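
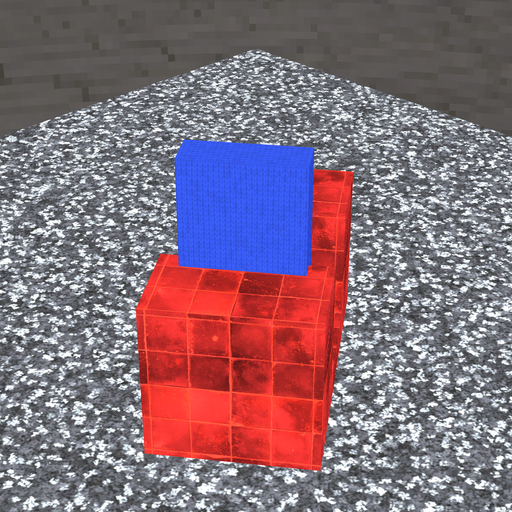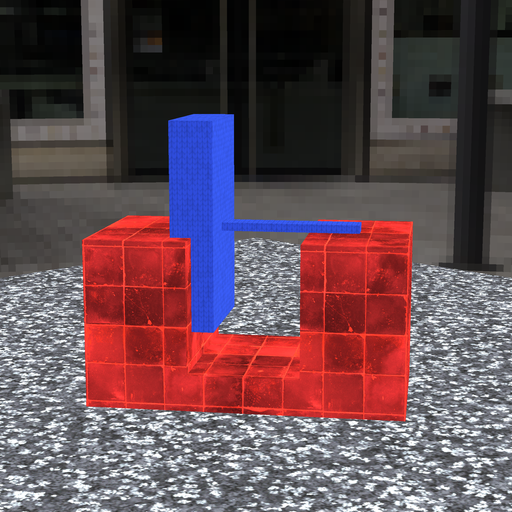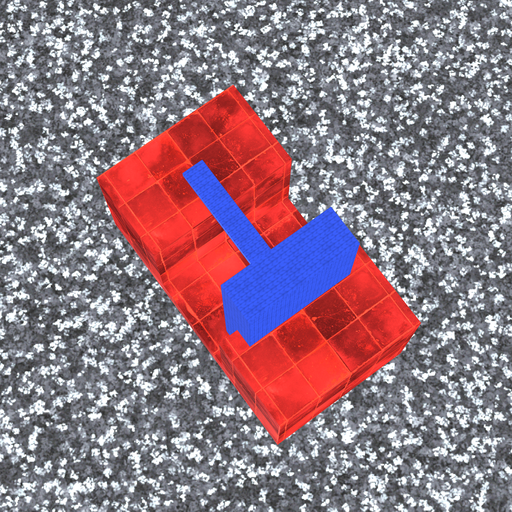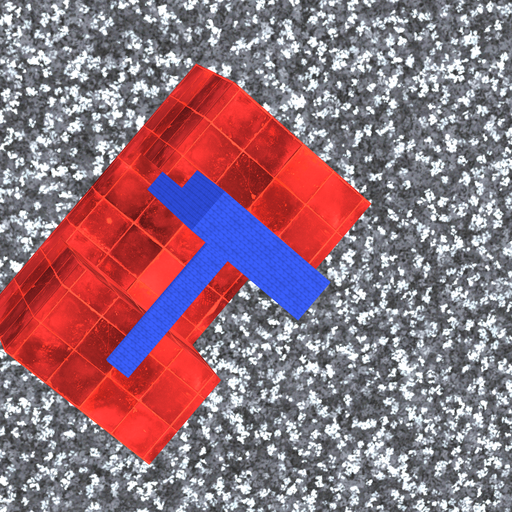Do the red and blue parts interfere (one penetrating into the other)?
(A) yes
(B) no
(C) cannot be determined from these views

(A) yes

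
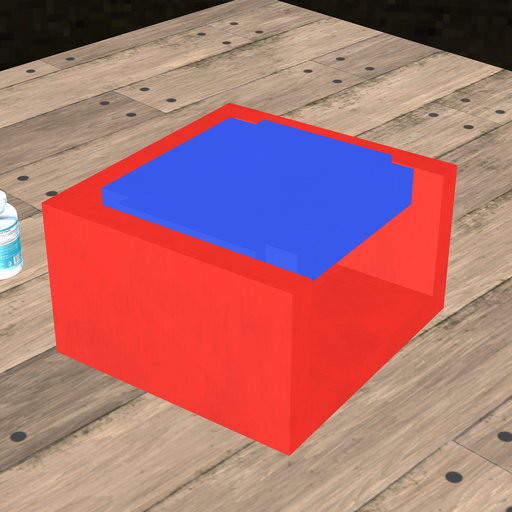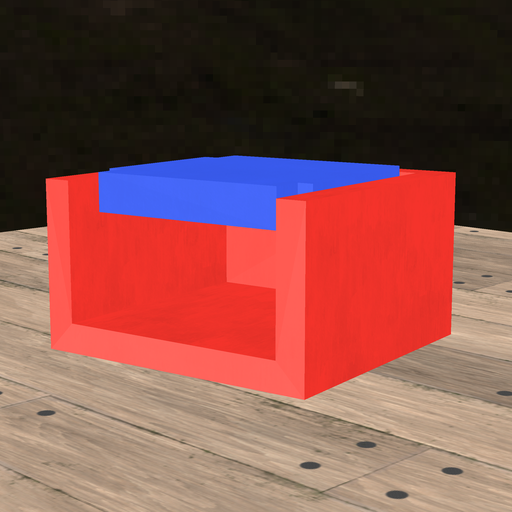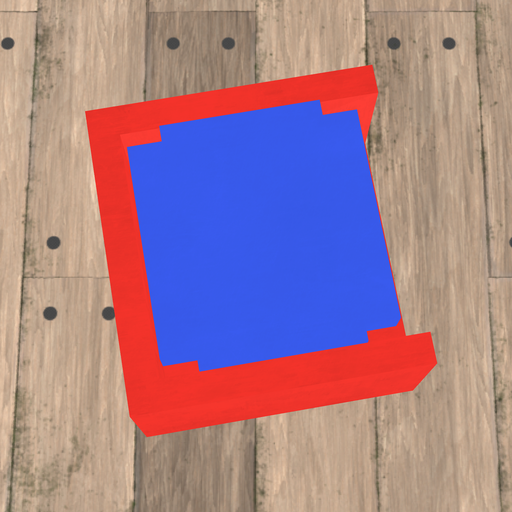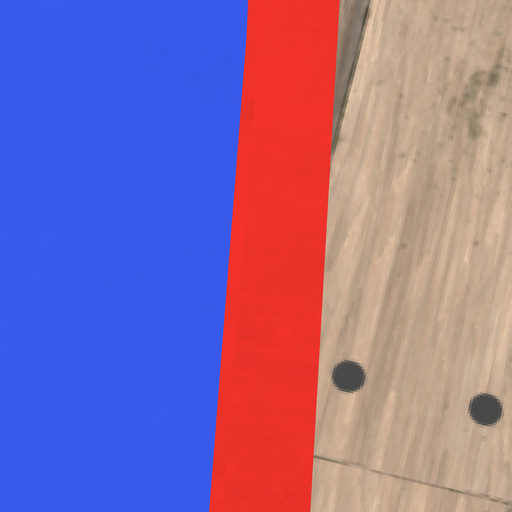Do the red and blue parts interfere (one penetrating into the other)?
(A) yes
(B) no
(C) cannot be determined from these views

(B) no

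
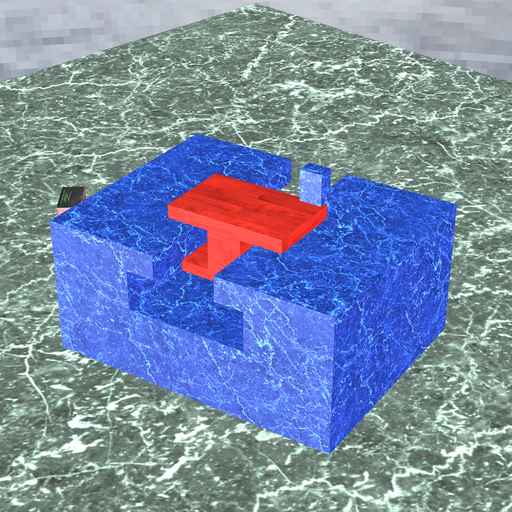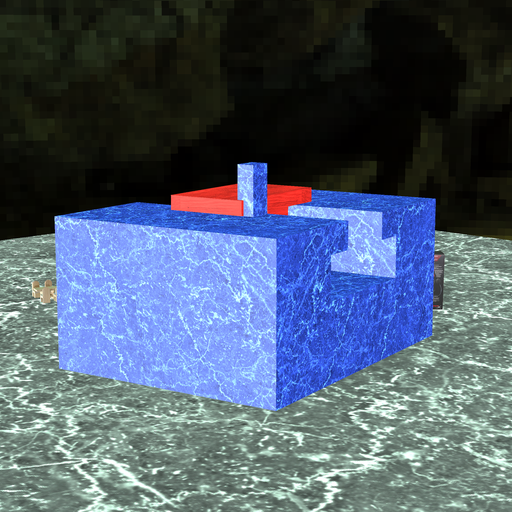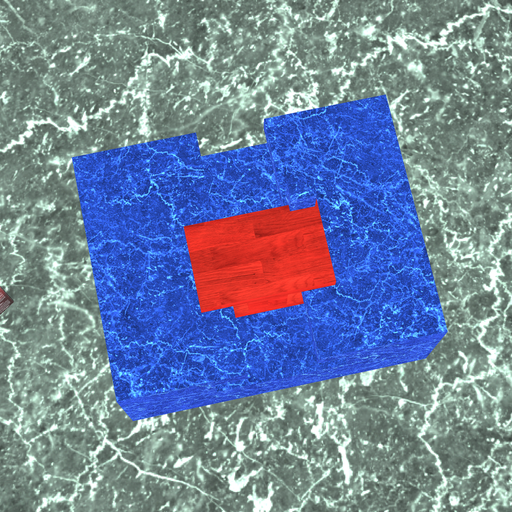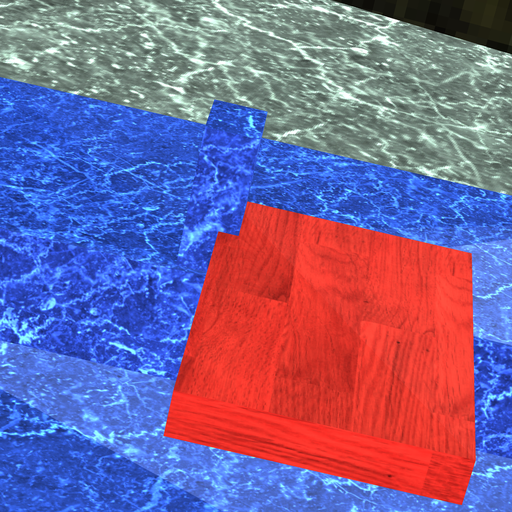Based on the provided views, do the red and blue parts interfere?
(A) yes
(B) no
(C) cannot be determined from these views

(A) yes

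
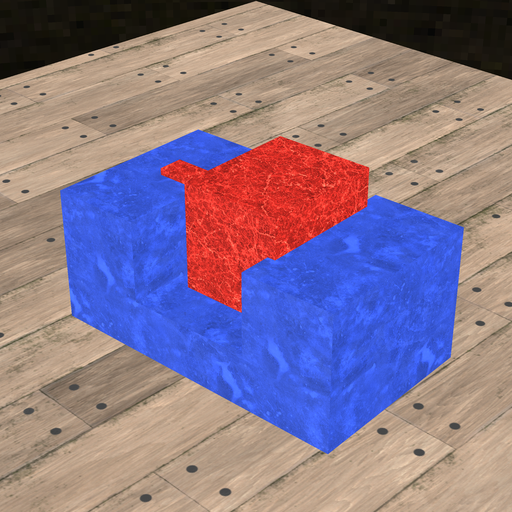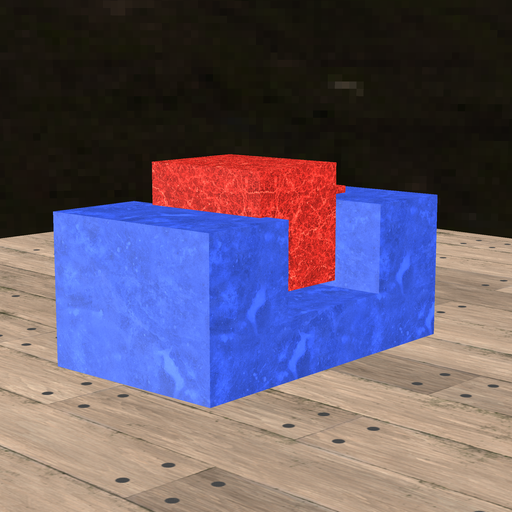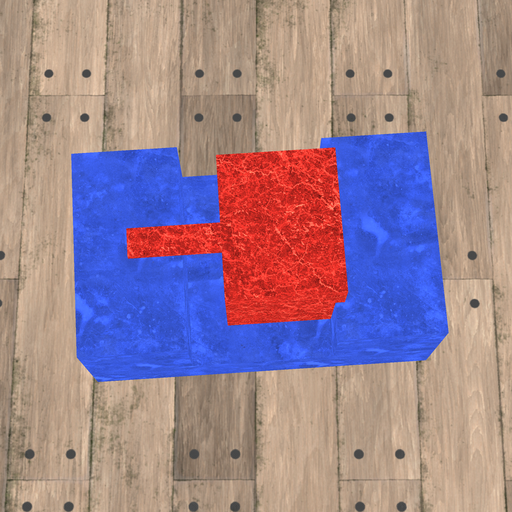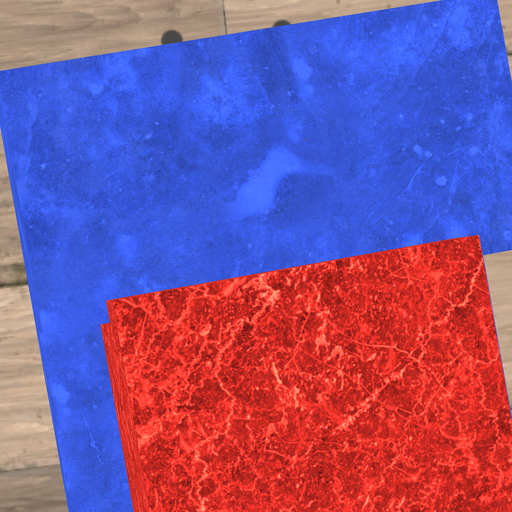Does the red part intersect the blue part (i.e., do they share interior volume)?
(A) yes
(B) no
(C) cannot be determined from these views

(A) yes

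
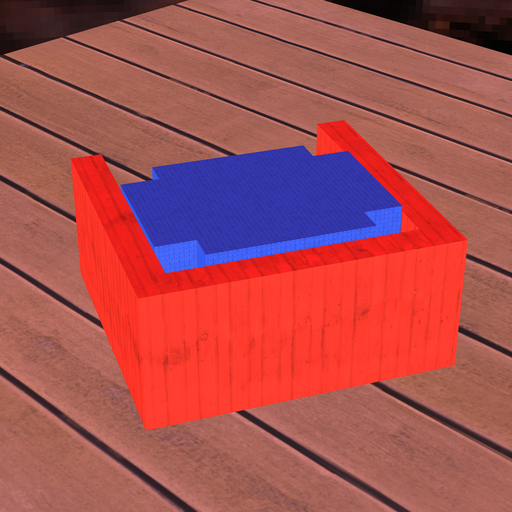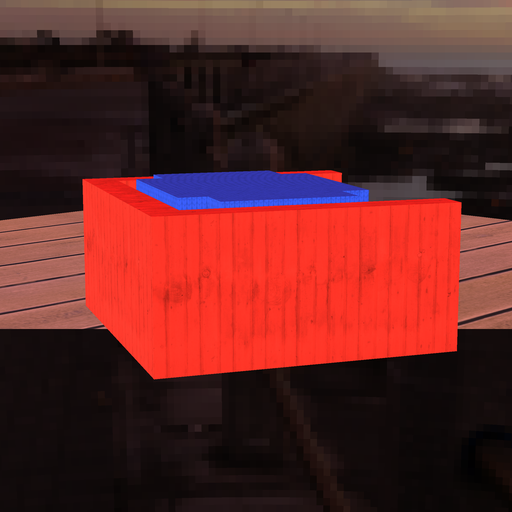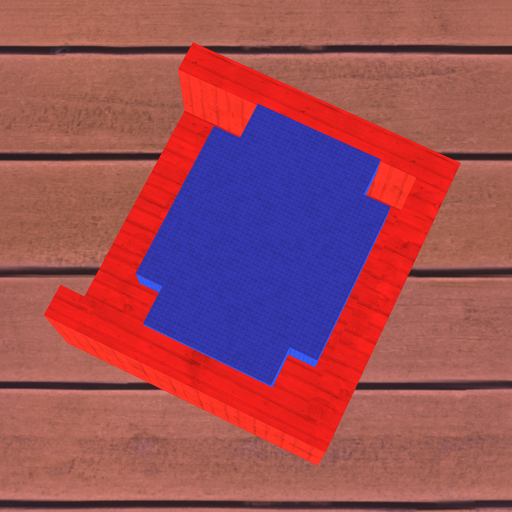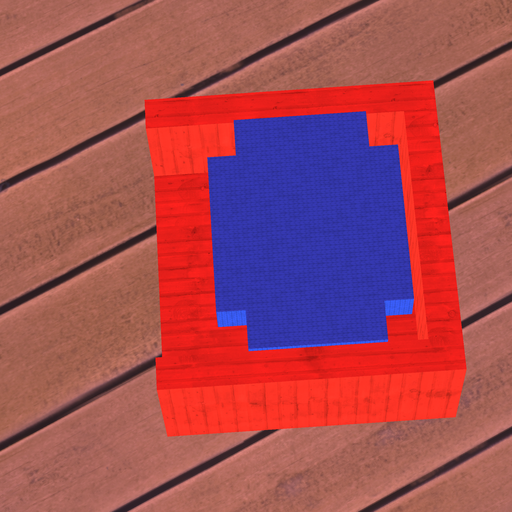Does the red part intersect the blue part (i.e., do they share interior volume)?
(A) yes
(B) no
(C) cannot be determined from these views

(B) no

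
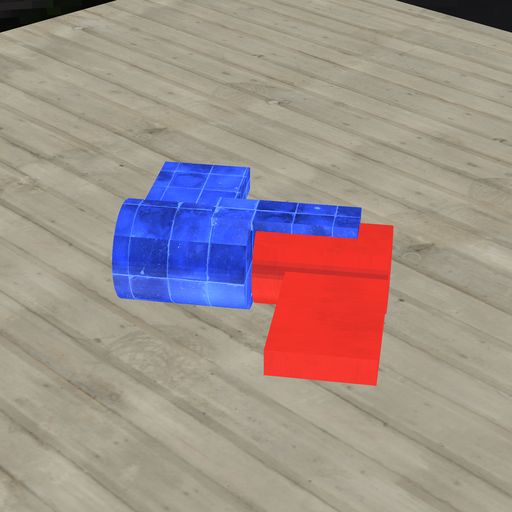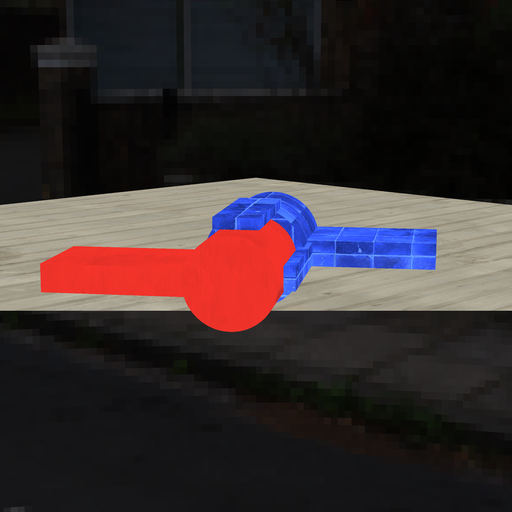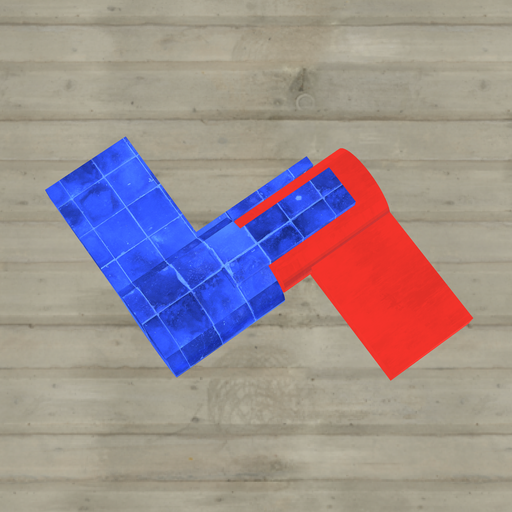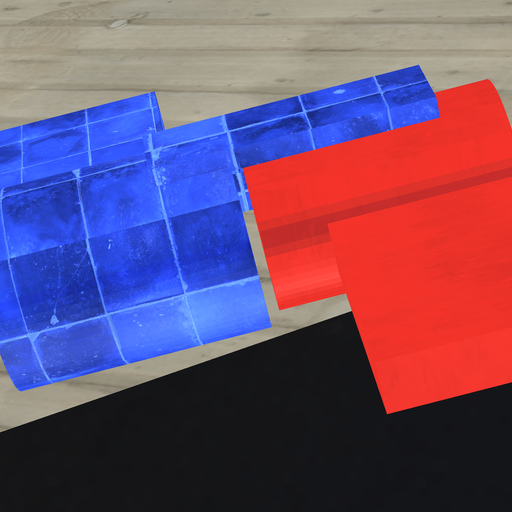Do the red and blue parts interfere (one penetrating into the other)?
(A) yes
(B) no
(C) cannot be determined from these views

(B) no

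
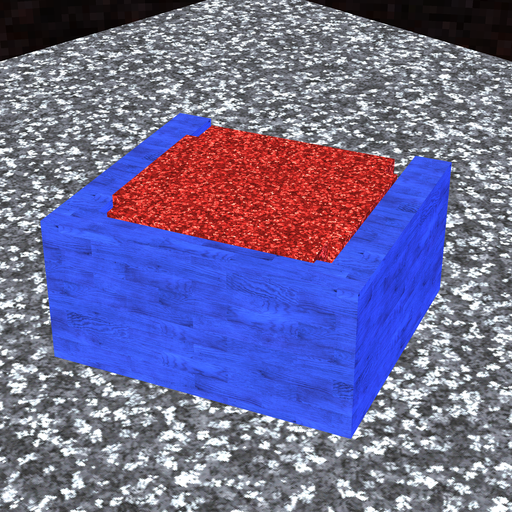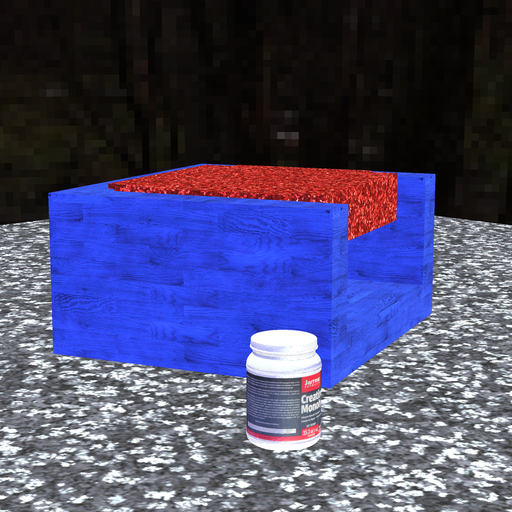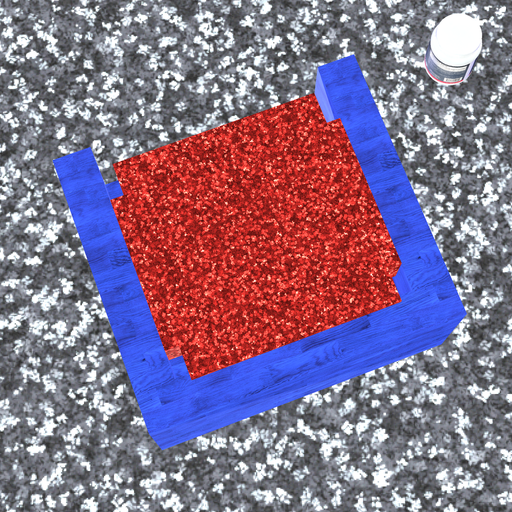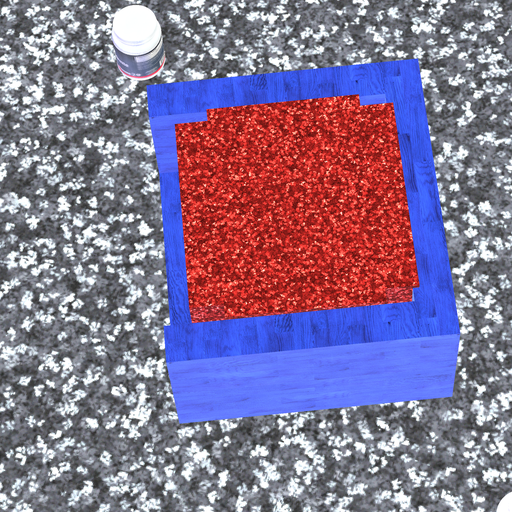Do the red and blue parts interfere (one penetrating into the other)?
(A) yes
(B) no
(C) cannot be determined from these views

(A) yes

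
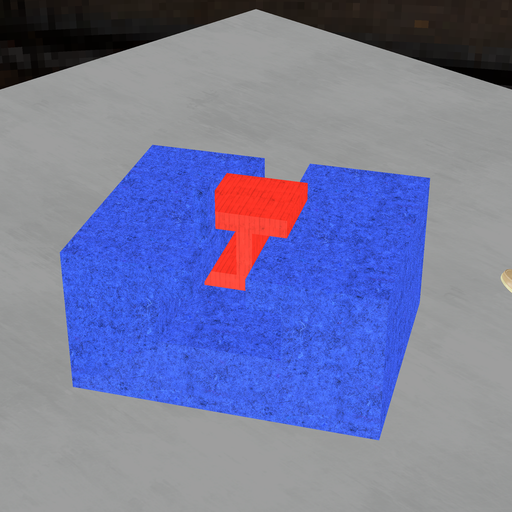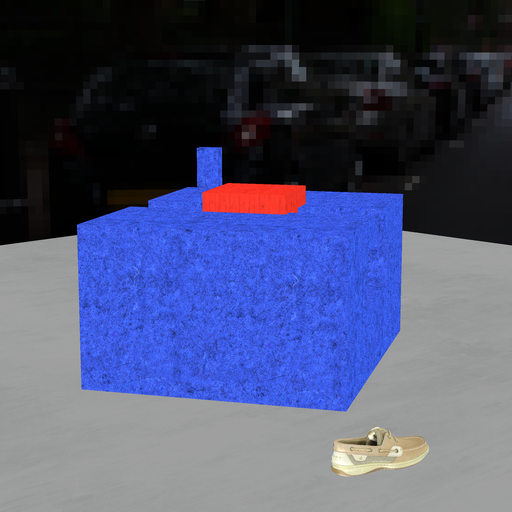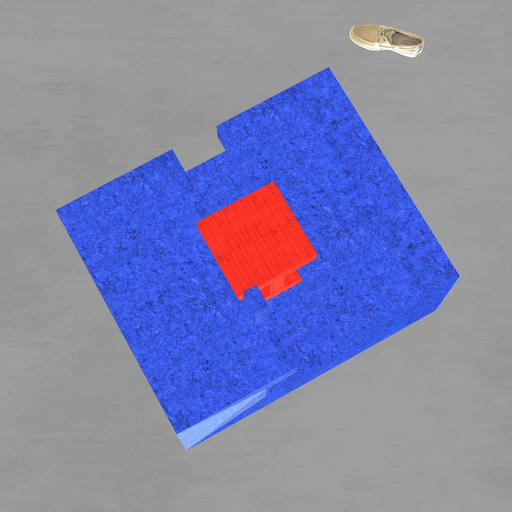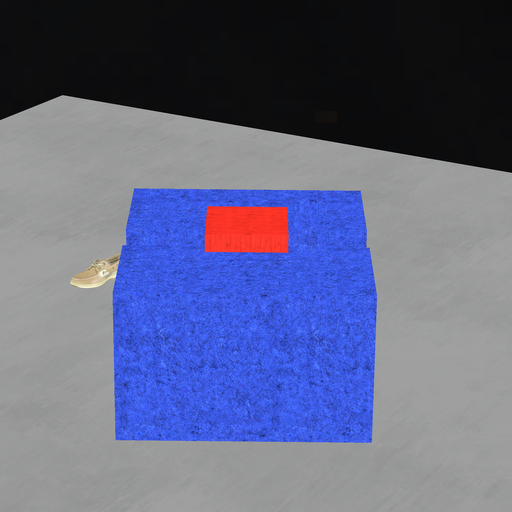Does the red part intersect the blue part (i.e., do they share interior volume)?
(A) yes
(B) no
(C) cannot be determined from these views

(B) no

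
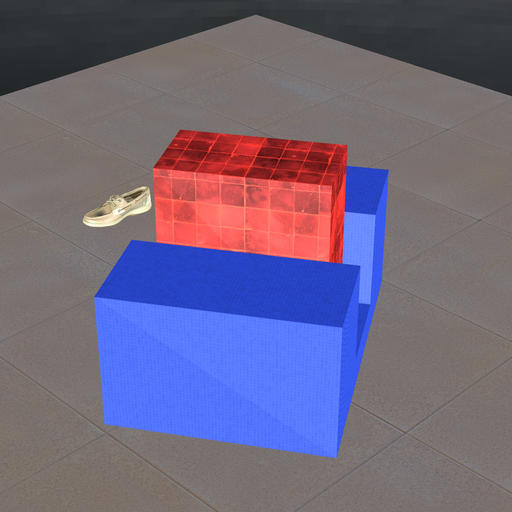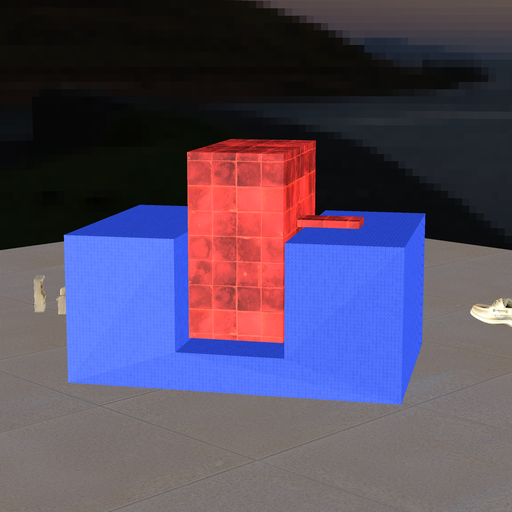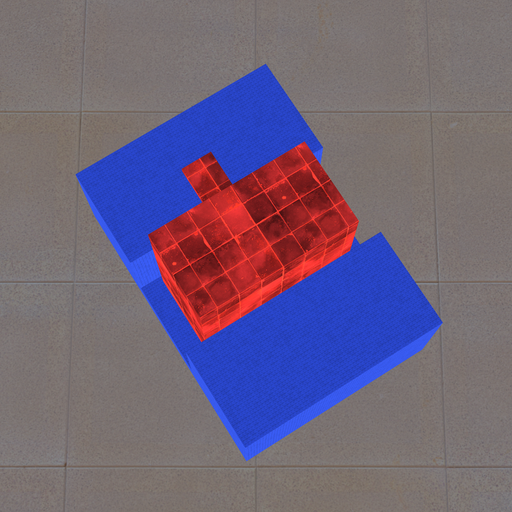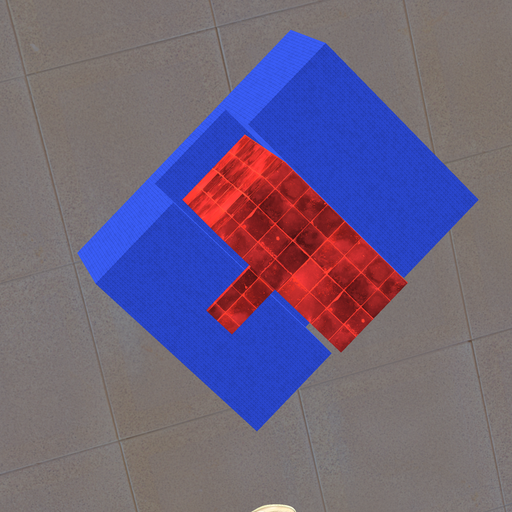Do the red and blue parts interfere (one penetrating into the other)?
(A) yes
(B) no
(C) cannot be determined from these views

(B) no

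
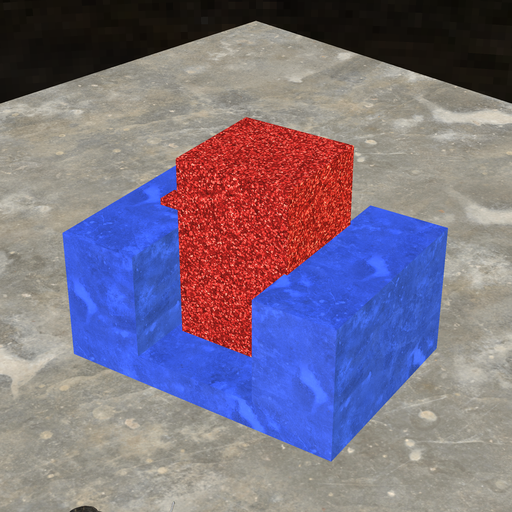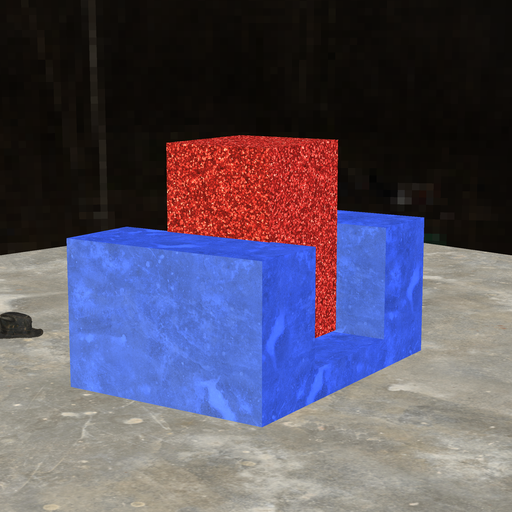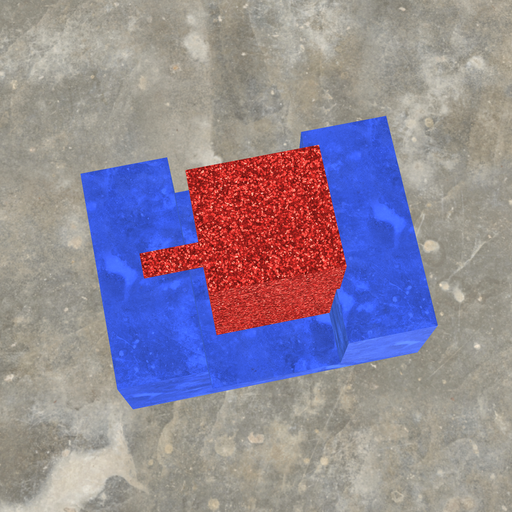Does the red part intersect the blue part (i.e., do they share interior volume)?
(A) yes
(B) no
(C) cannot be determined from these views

(C) cannot be determined from these views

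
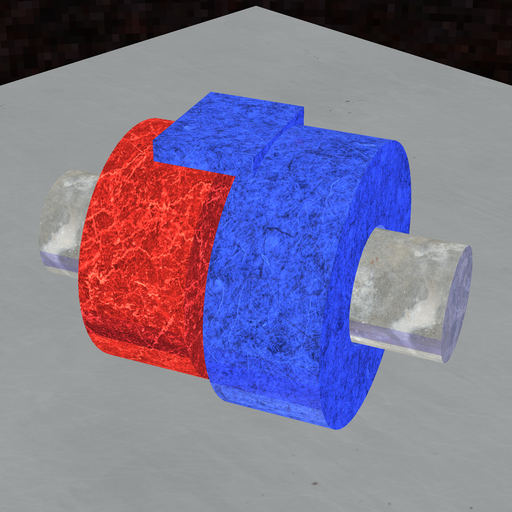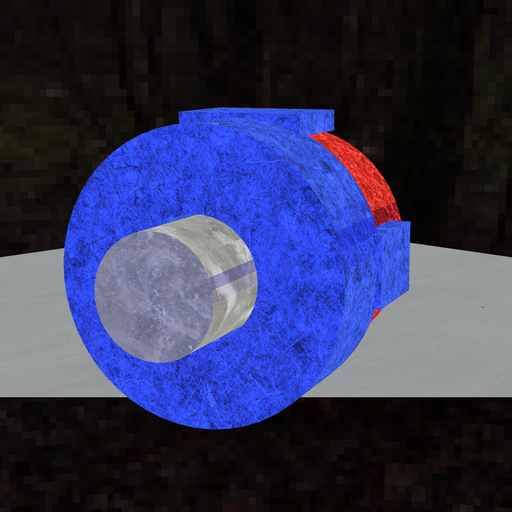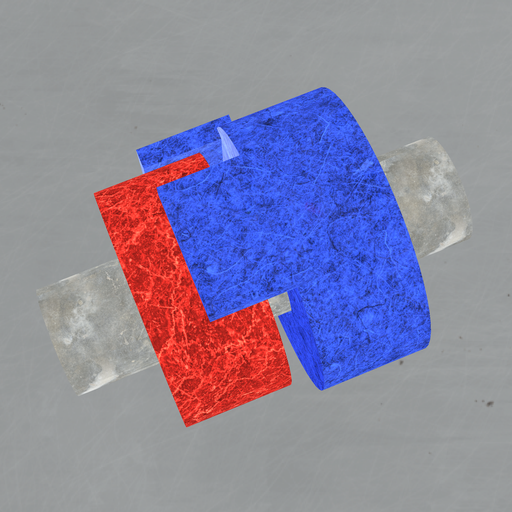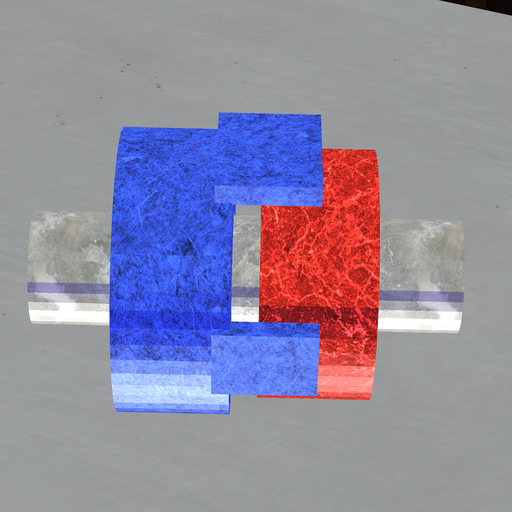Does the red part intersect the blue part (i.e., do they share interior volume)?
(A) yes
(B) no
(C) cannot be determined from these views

(B) no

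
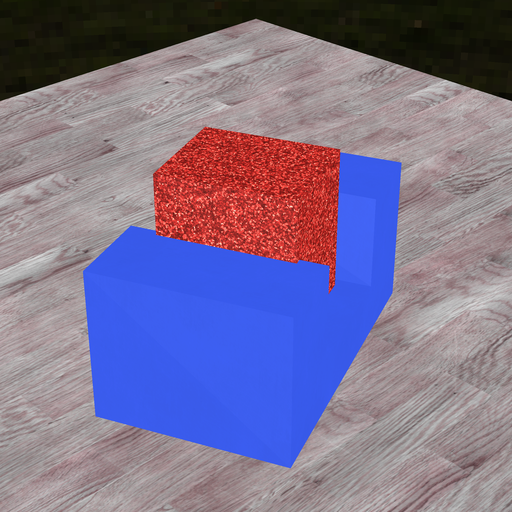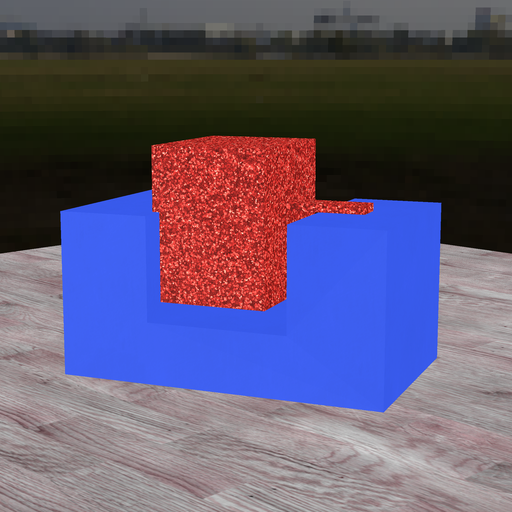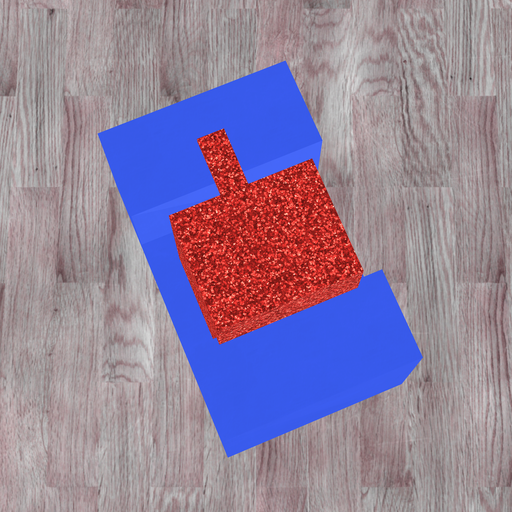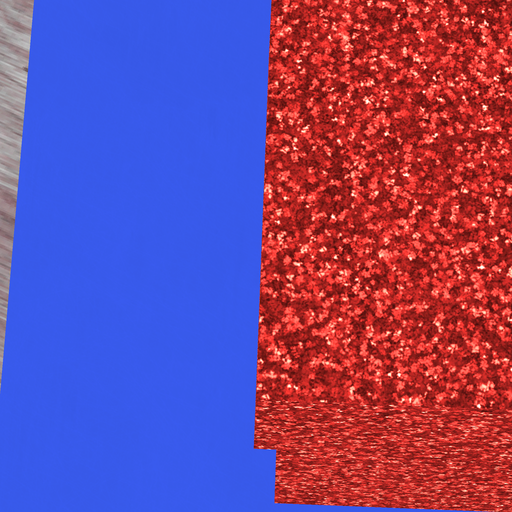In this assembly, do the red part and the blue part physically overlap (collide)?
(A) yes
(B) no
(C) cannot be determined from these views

(A) yes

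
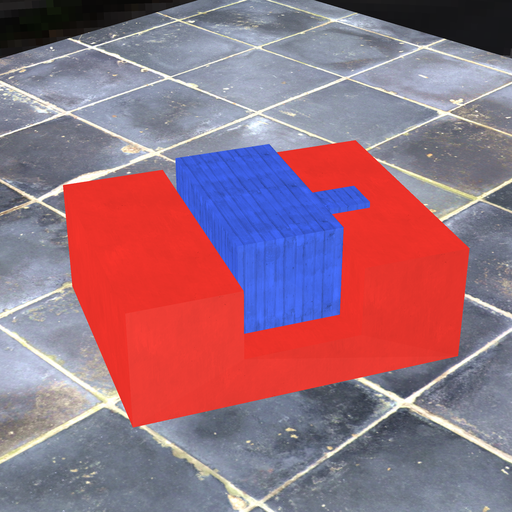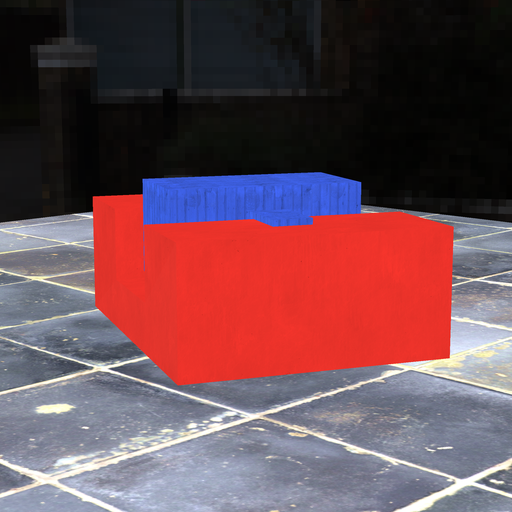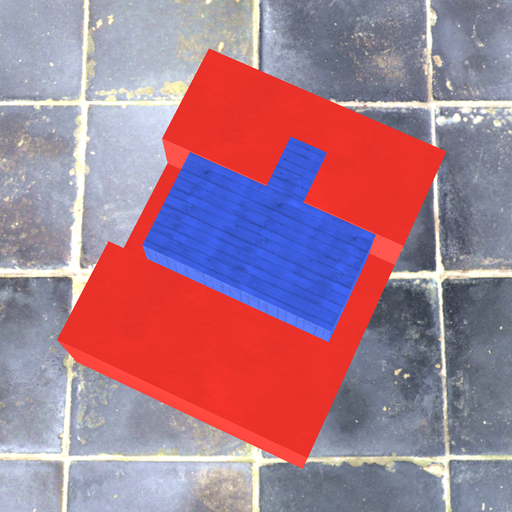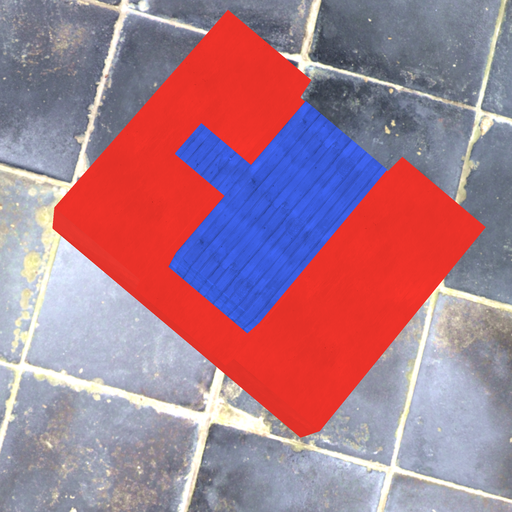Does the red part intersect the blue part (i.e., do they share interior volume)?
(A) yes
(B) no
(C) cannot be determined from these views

(B) no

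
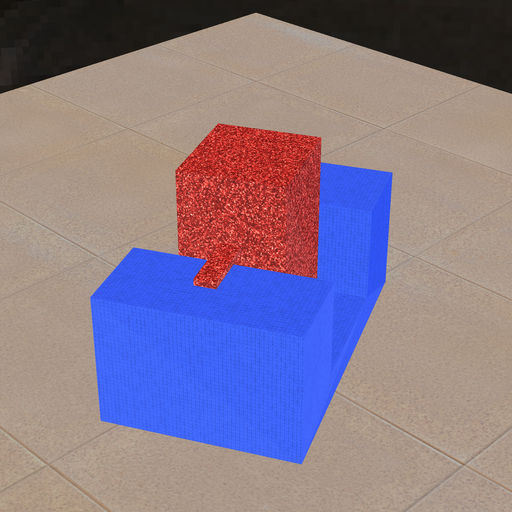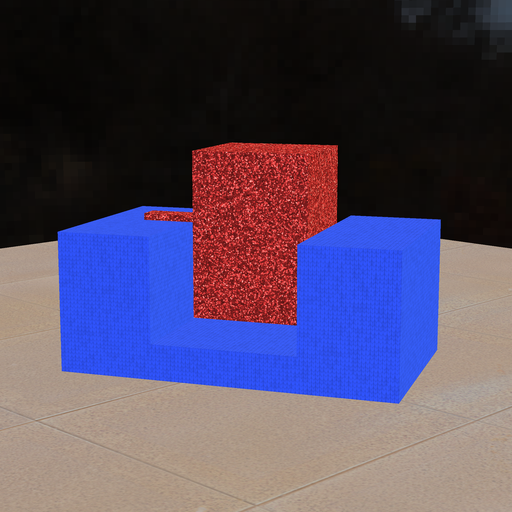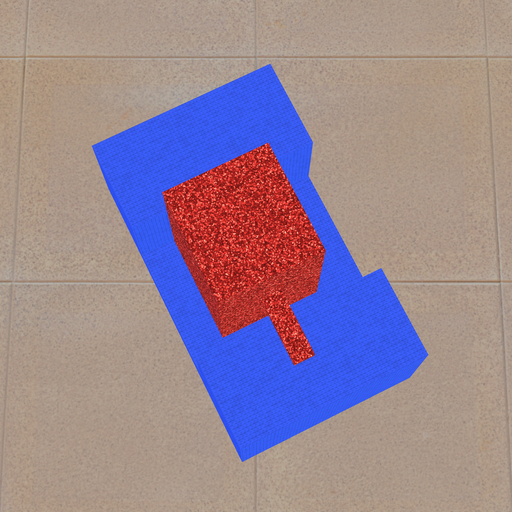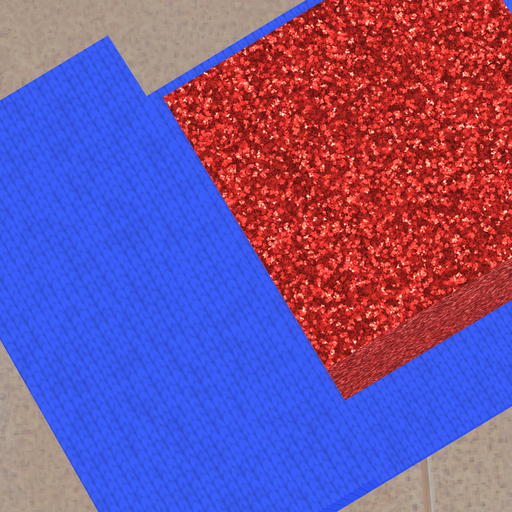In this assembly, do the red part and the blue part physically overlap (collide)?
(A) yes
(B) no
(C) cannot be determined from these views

(B) no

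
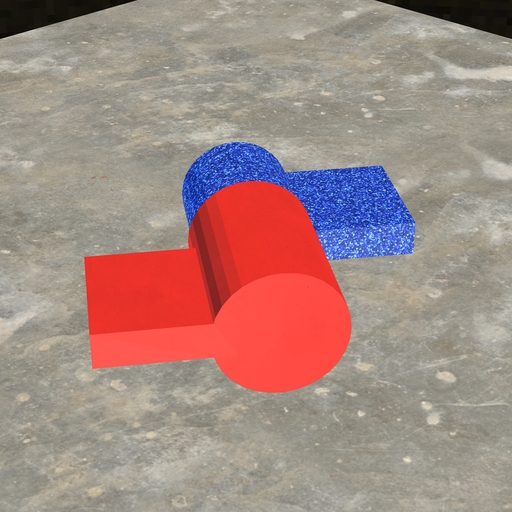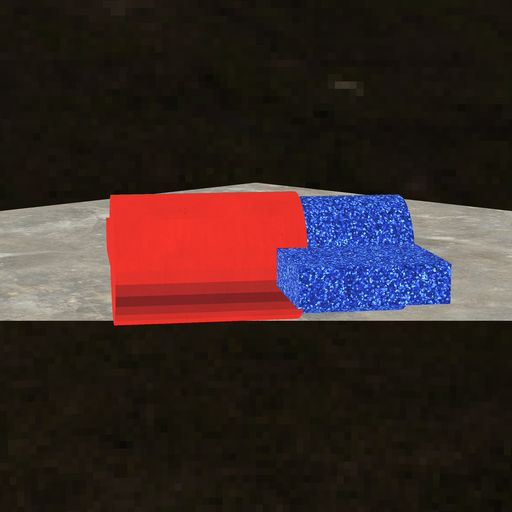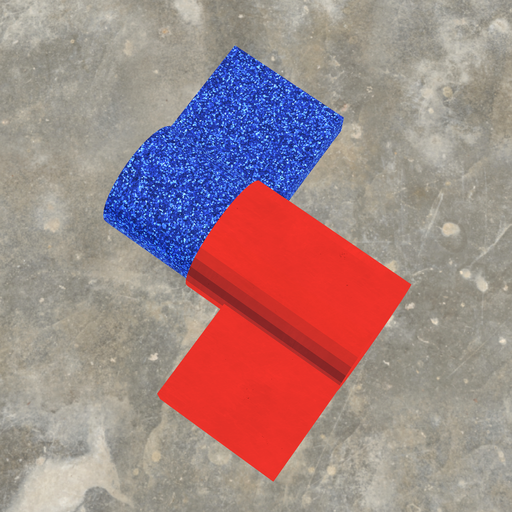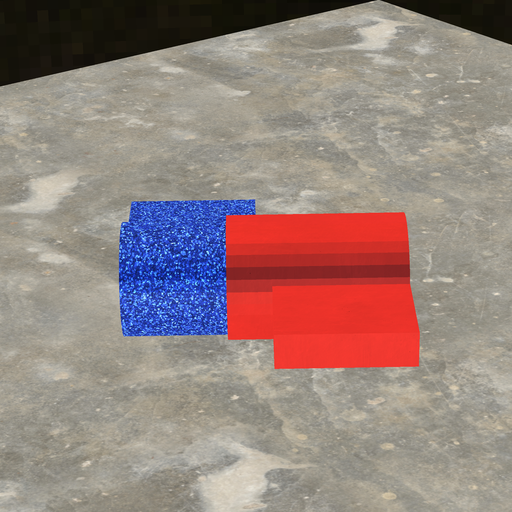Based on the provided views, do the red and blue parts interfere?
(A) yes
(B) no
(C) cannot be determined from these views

(A) yes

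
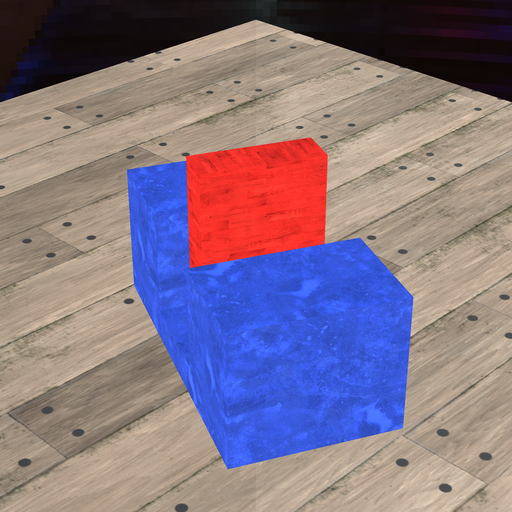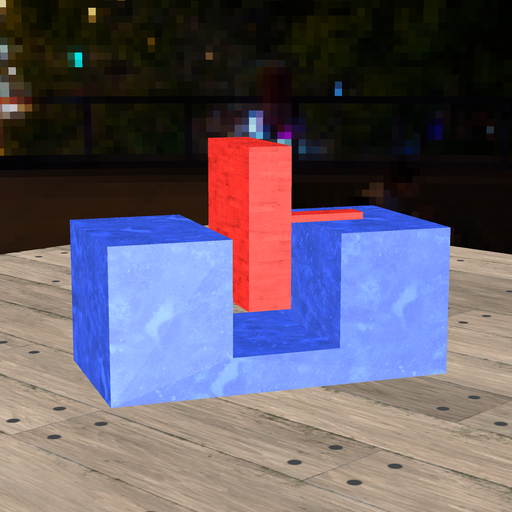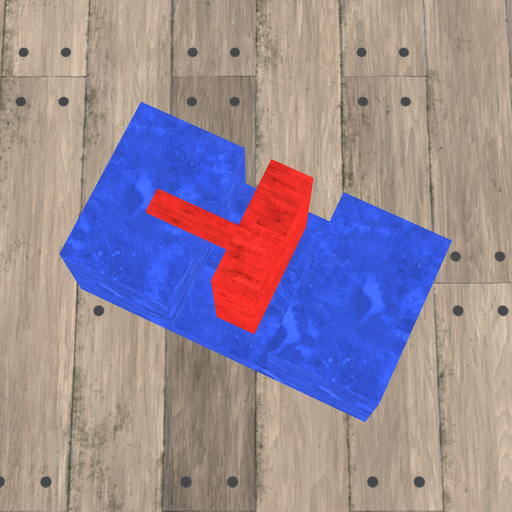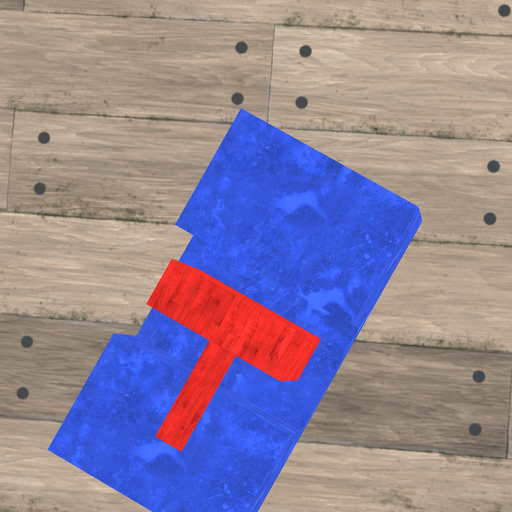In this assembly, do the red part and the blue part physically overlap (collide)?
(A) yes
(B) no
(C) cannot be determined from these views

(B) no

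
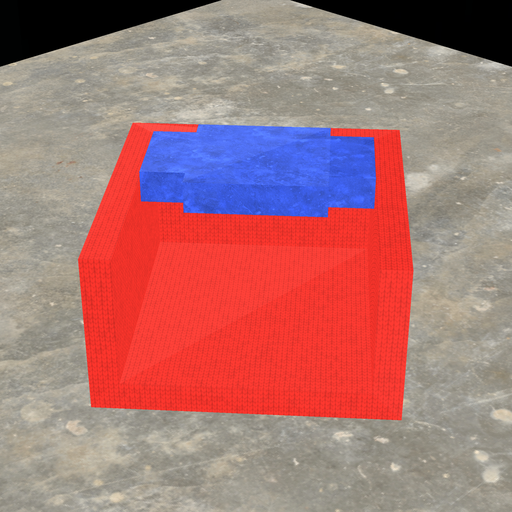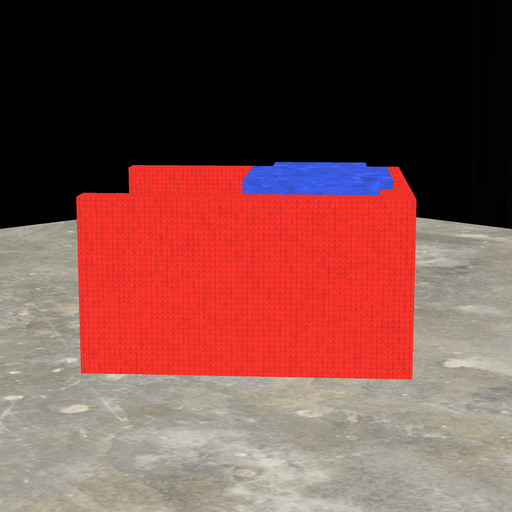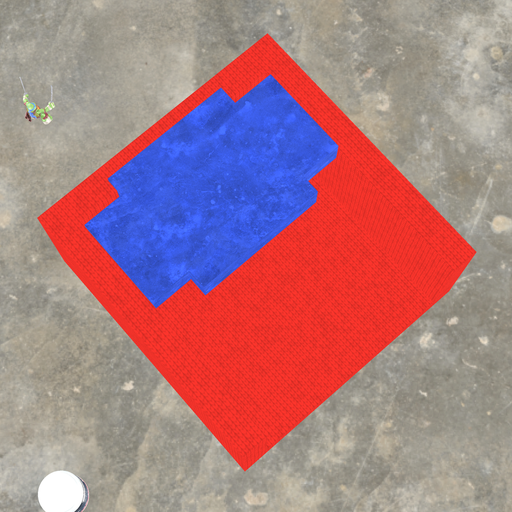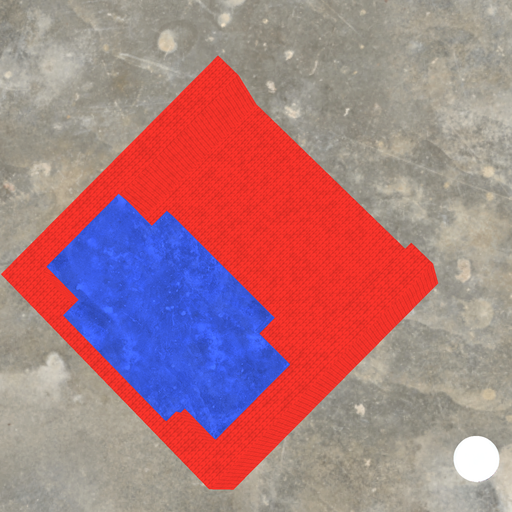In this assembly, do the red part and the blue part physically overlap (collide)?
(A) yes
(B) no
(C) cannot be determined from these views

(A) yes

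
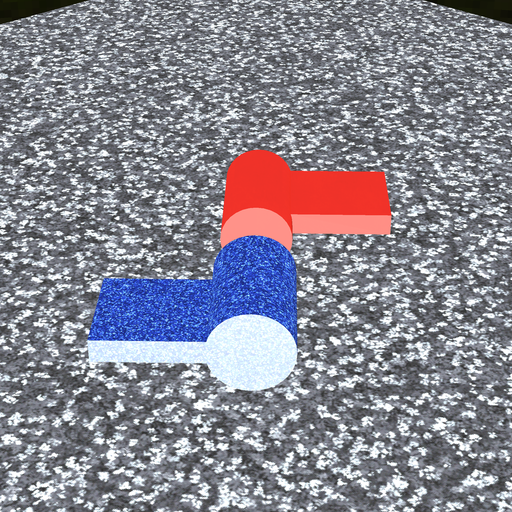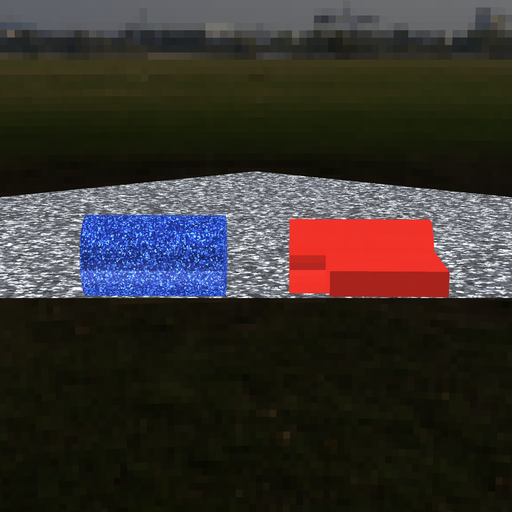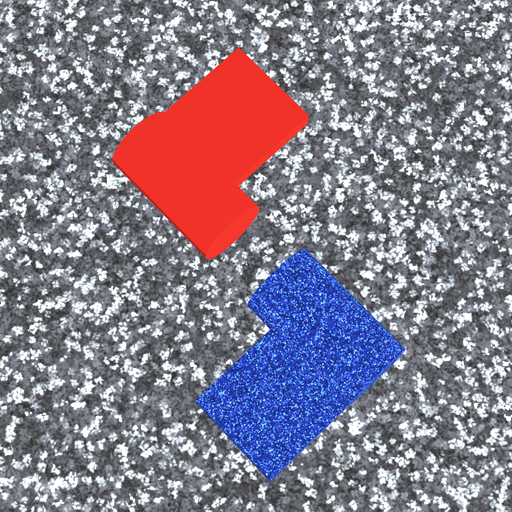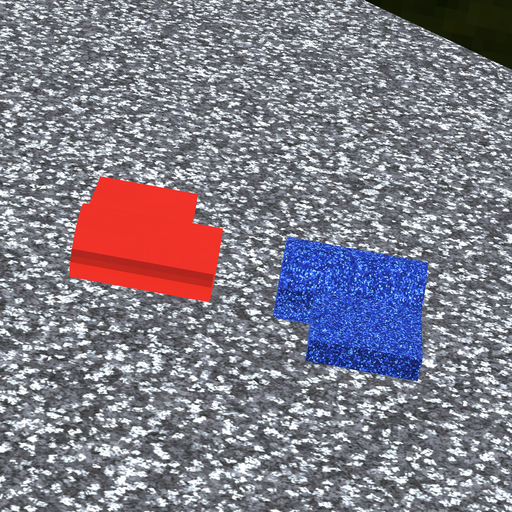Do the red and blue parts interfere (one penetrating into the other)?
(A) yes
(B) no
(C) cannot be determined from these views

(B) no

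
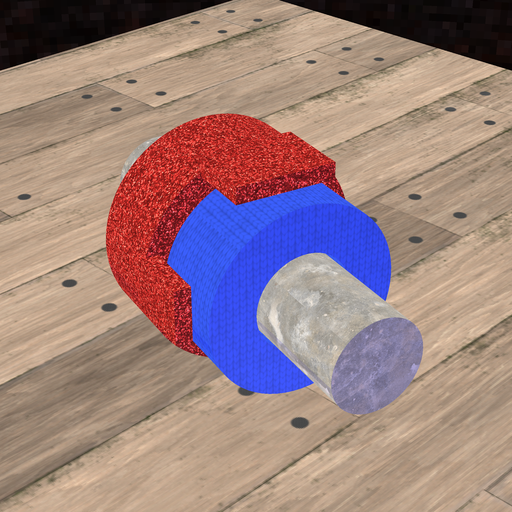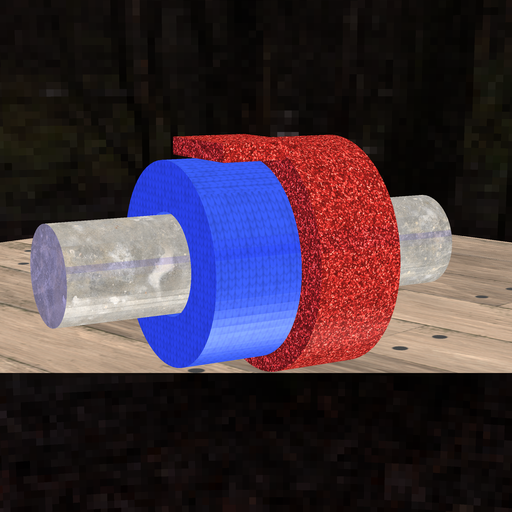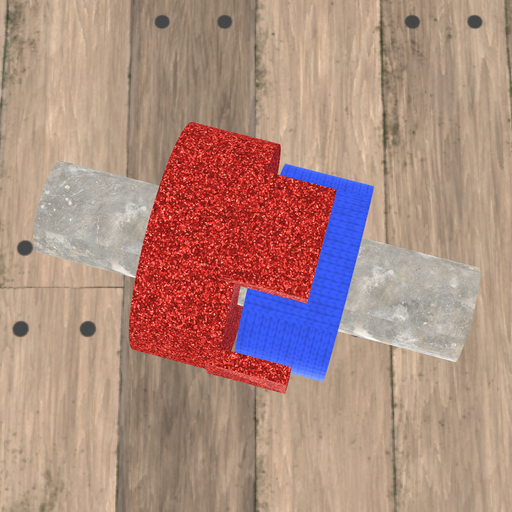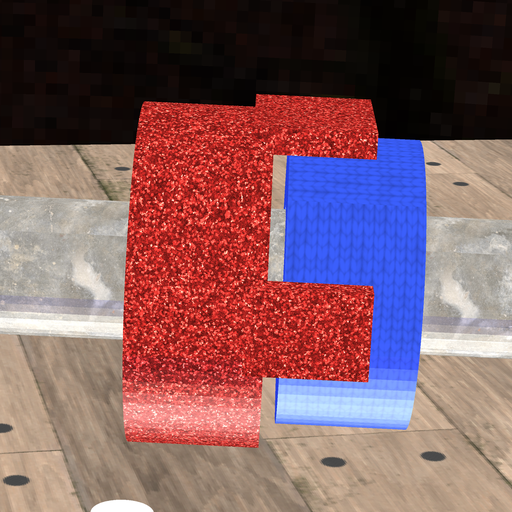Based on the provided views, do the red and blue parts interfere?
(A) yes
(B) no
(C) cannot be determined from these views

(B) no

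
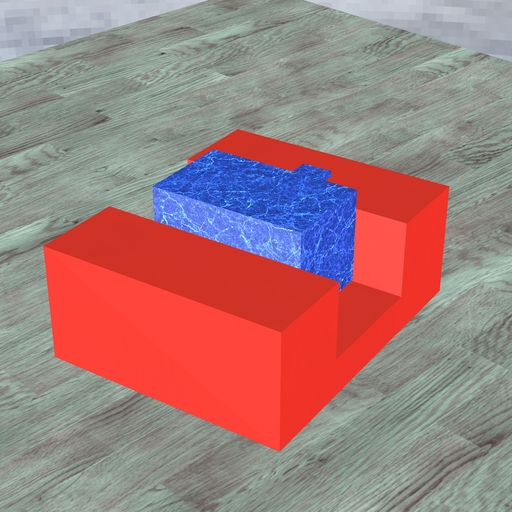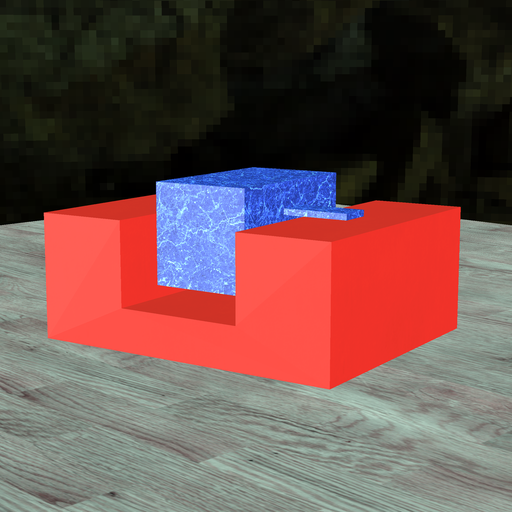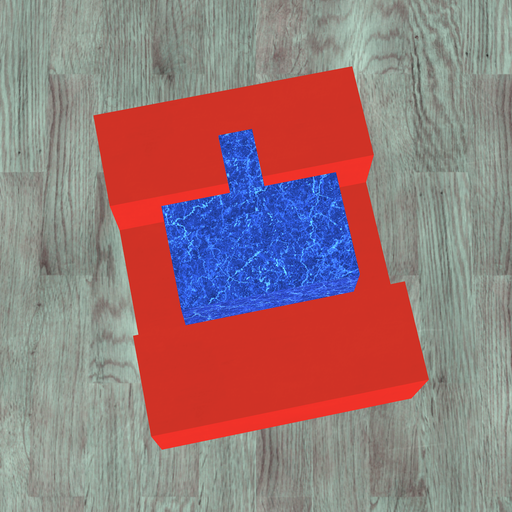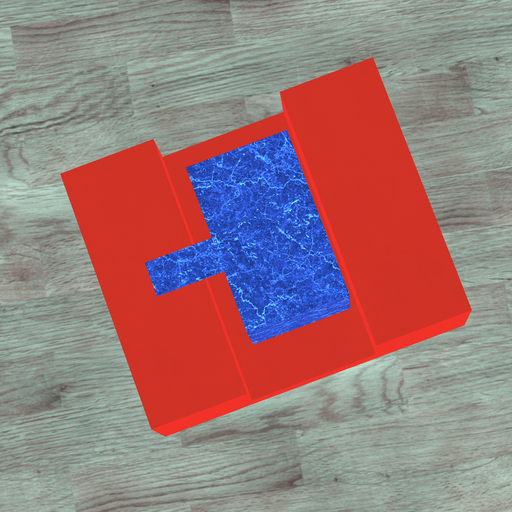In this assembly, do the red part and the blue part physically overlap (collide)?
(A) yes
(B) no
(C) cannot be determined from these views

(B) no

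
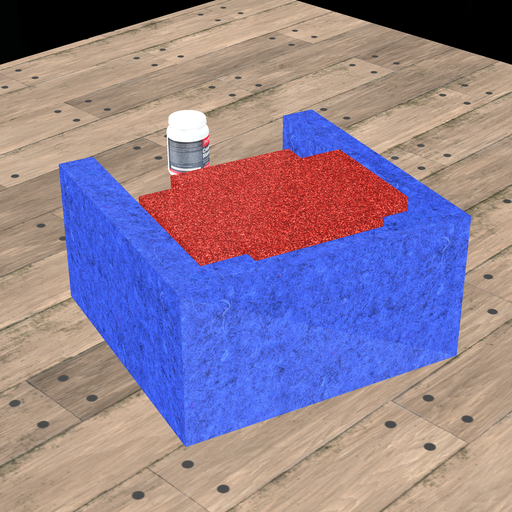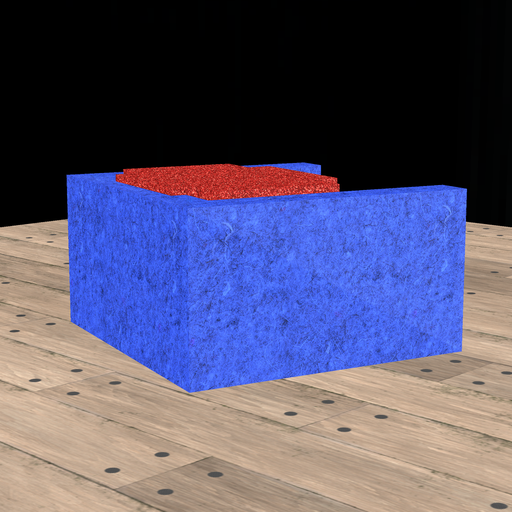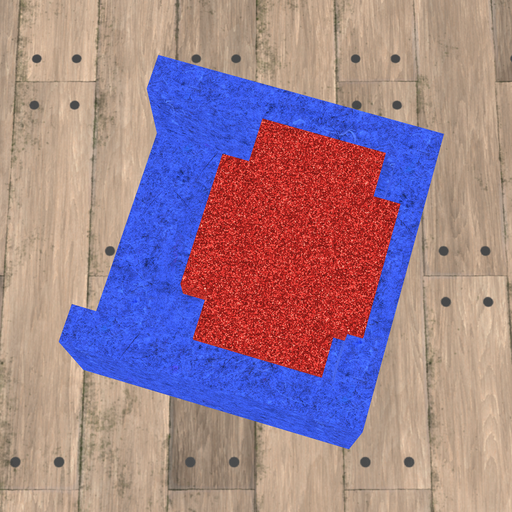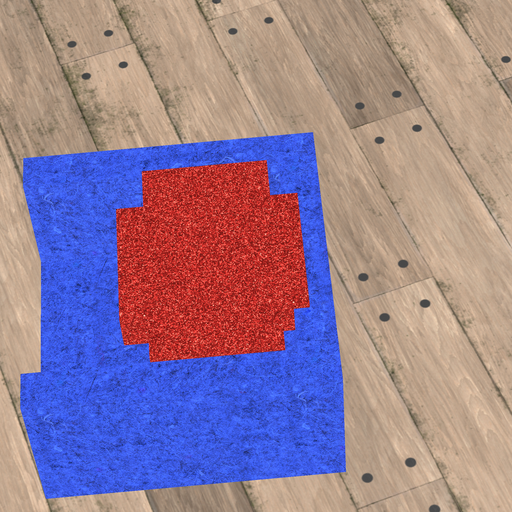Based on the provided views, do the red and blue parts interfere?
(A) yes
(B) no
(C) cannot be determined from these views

(A) yes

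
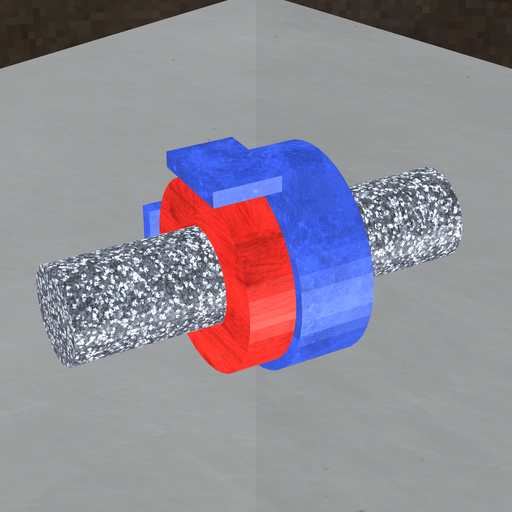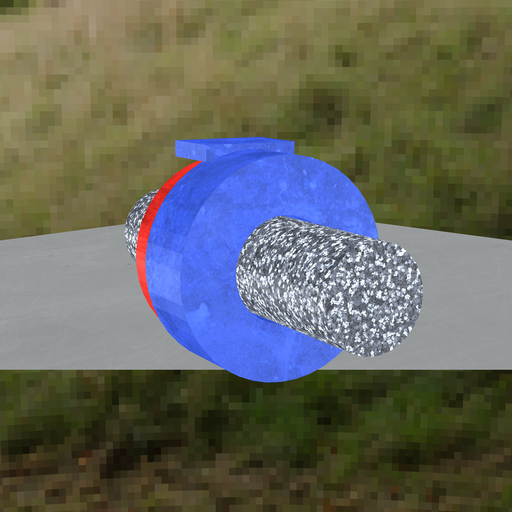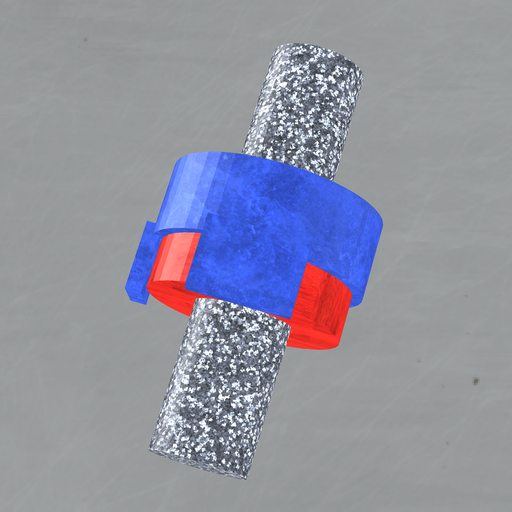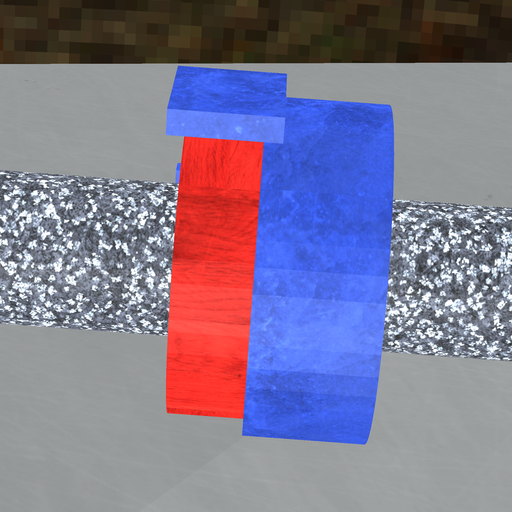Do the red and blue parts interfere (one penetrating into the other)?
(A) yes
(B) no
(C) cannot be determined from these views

(A) yes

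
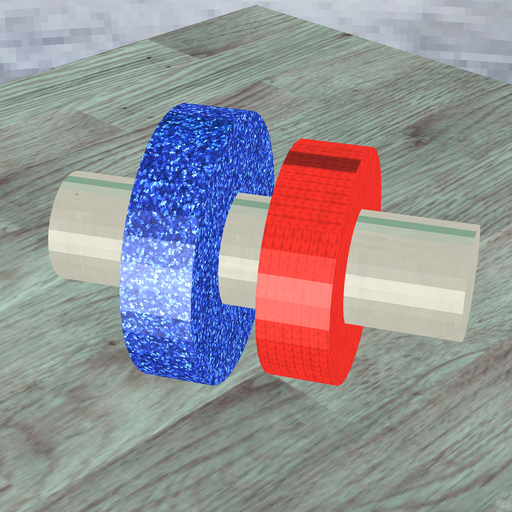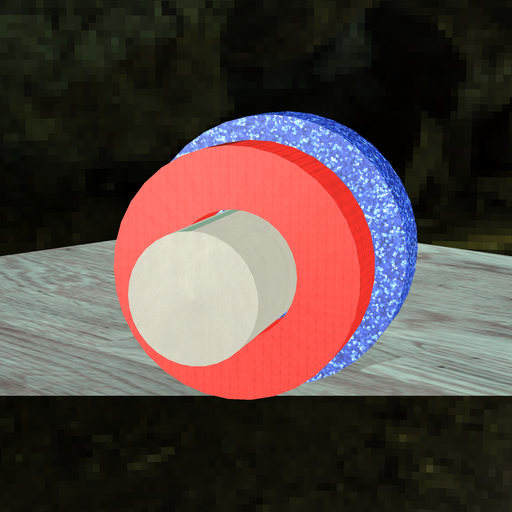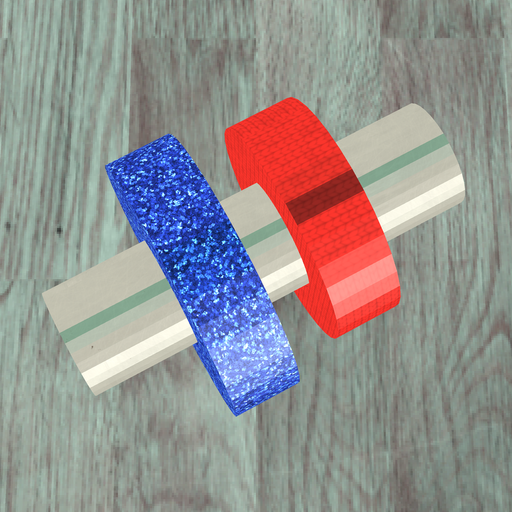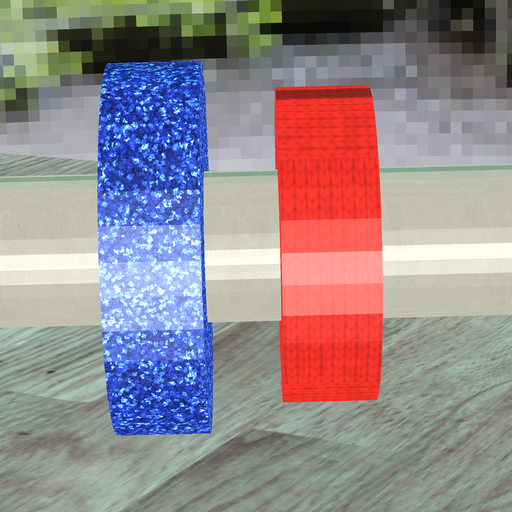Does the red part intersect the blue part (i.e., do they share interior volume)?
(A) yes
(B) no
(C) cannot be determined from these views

(B) no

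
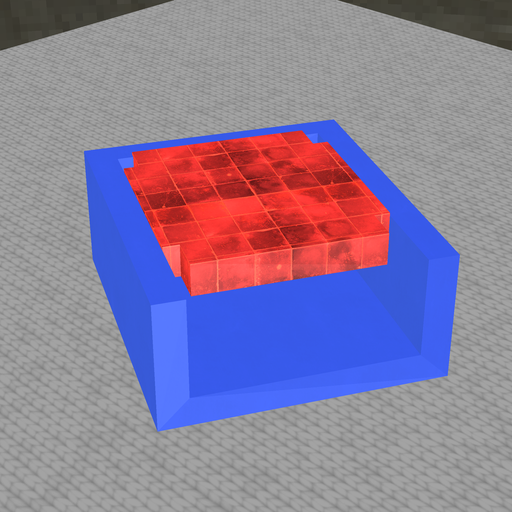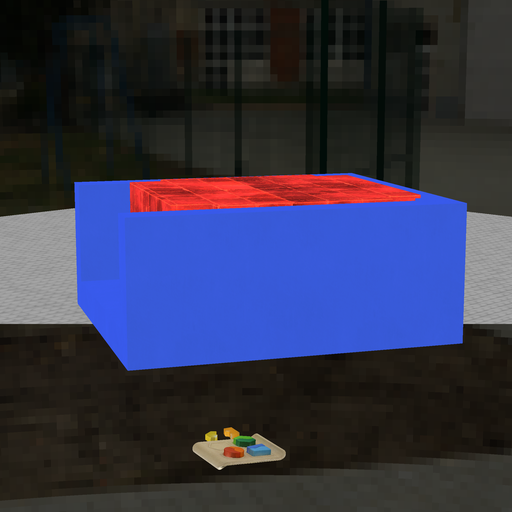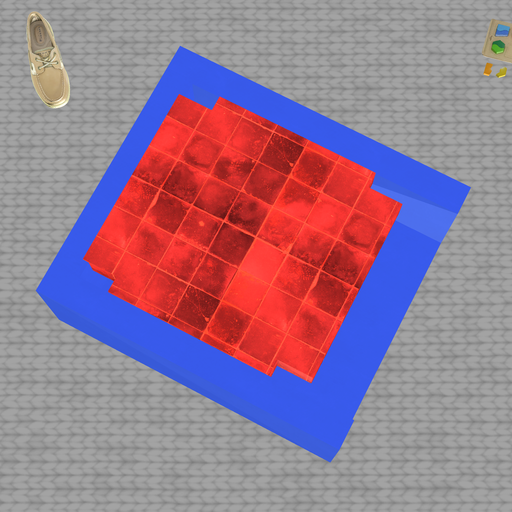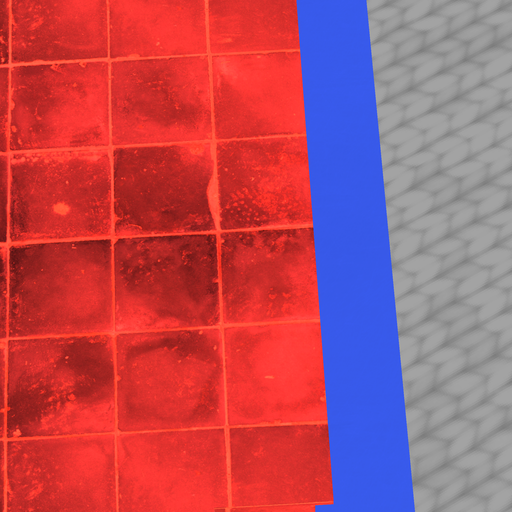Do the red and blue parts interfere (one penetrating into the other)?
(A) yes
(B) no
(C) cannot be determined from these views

(A) yes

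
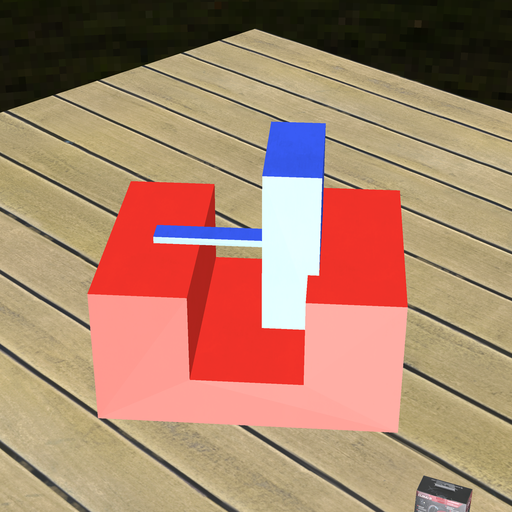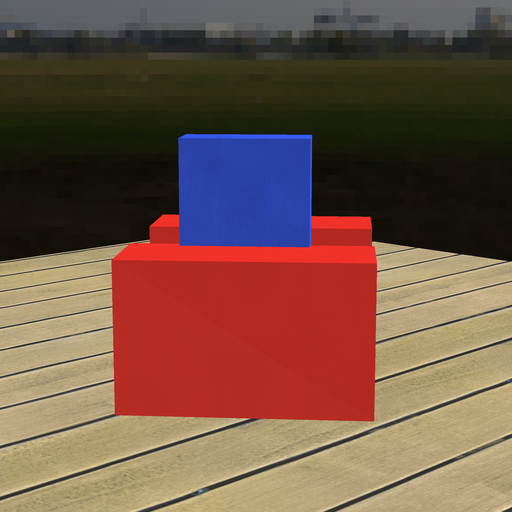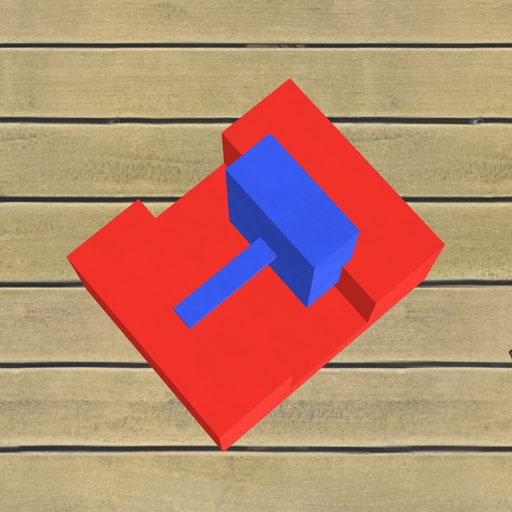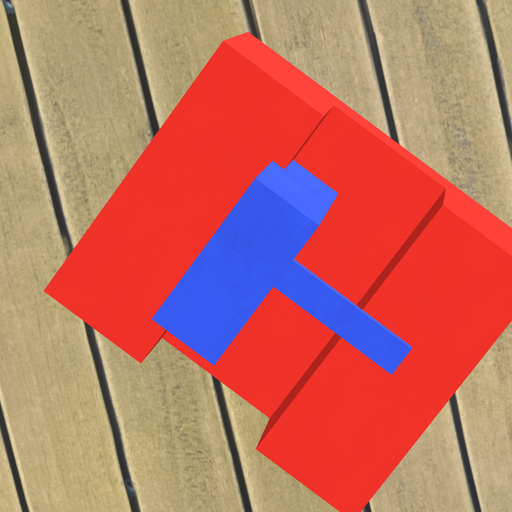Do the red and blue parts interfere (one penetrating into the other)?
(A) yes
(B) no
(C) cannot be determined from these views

(A) yes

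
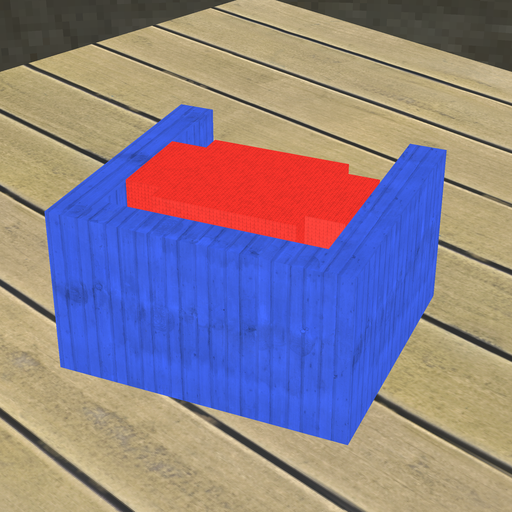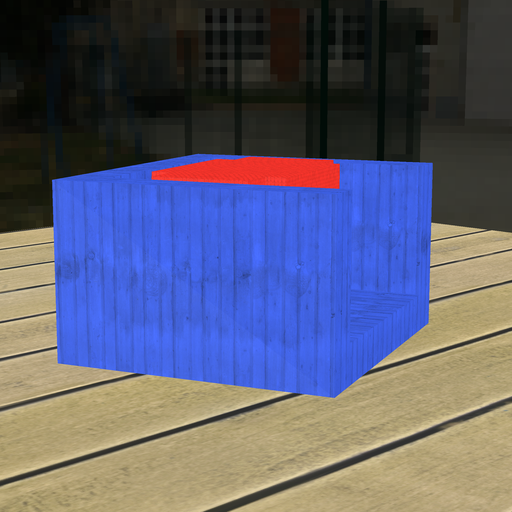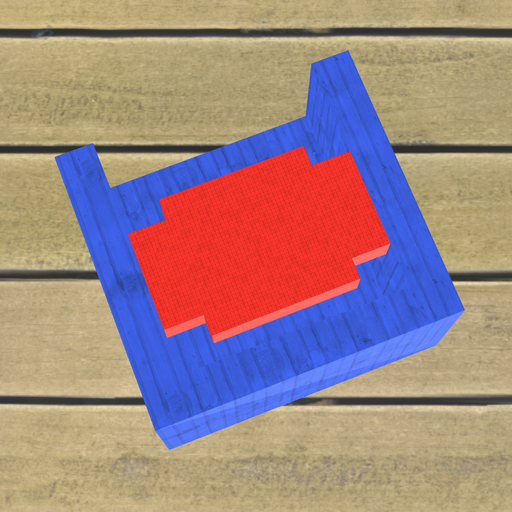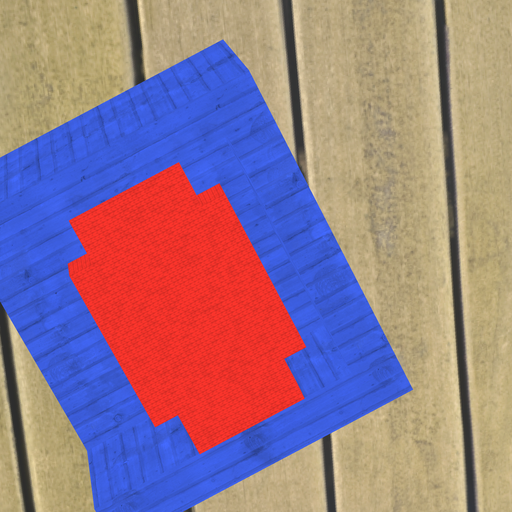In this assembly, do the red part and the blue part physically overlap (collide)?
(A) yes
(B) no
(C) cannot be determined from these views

(B) no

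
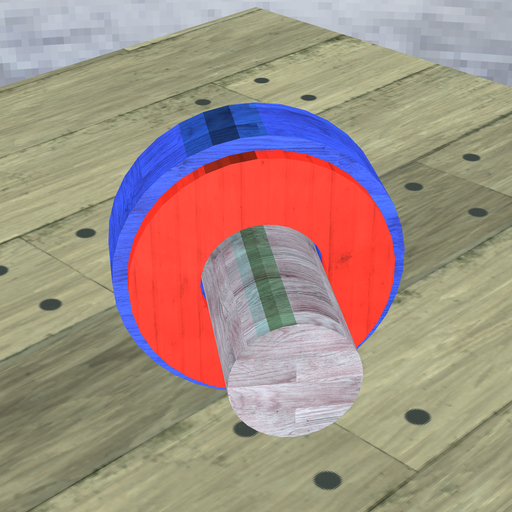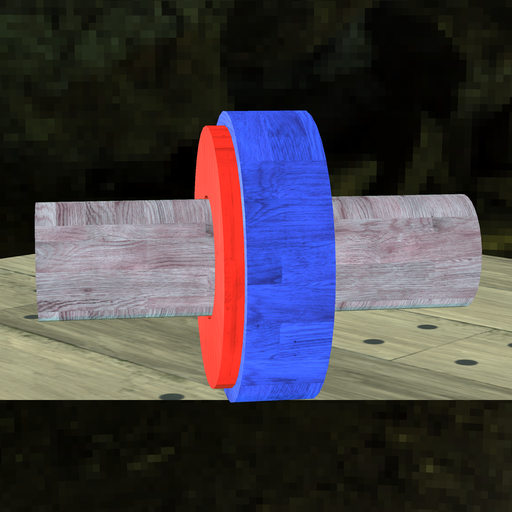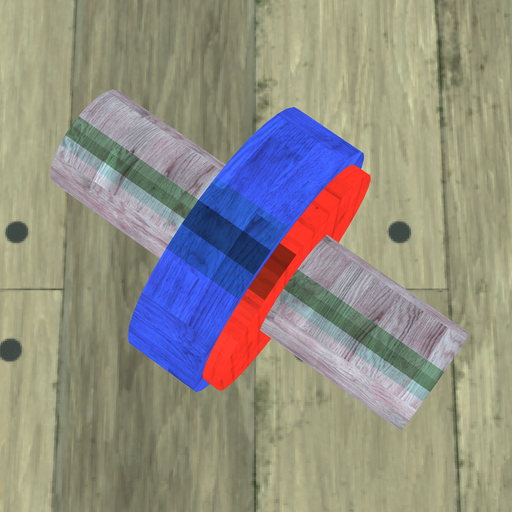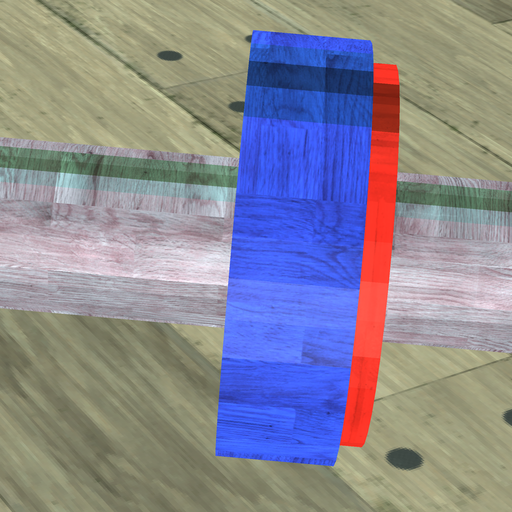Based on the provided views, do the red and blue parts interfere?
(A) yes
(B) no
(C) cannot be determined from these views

(A) yes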